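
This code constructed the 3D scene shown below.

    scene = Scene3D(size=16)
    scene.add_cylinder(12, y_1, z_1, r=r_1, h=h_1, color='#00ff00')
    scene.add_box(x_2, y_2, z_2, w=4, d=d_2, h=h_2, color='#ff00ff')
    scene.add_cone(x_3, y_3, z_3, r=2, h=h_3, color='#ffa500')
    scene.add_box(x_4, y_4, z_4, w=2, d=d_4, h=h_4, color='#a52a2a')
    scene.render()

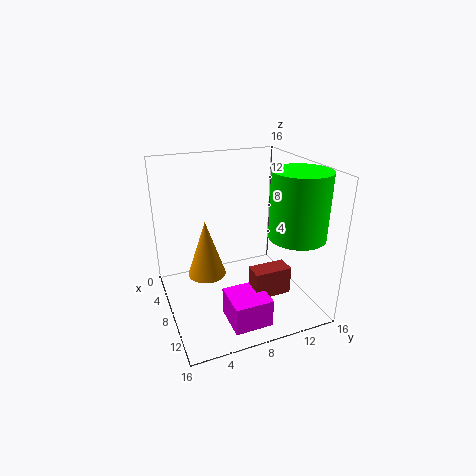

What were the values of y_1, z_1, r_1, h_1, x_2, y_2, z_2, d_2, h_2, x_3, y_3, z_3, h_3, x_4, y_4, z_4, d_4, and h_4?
y_1 = 13; z_1 = 9; r_1 = 3; h_1 = 7; x_2 = 11; y_2 = 5; z_2 = 1; d_2 = 4; h_2 = 3; x_3 = 9; y_3 = 4; z_3 = 5; h_3 = 6; x_4 = 11; y_4 = 8; z_4 = 3; d_4 = 4; h_4 = 3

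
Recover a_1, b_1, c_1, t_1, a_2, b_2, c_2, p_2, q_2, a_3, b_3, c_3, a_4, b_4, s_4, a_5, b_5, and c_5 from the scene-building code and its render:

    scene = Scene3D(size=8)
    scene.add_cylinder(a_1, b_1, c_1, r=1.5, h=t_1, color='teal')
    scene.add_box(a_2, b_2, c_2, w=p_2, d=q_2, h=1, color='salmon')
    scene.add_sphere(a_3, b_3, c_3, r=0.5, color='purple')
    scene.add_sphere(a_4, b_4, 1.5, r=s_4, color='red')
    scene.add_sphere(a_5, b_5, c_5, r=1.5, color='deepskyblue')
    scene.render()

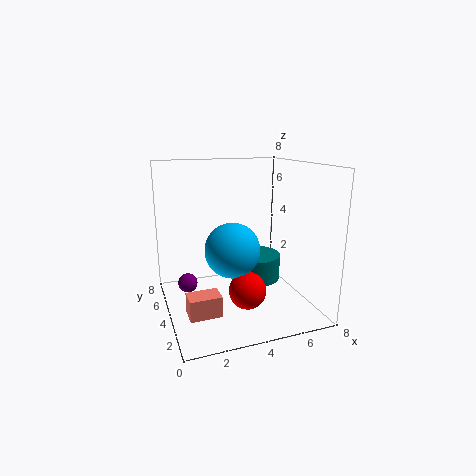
a_1 = 5.5; b_1 = 5; c_1 = 1; t_1 = 1.5; a_2 = 0.5; b_2 = 0.5; c_2 = 1.5; p_2 = 1.5; q_2 = 1; a_3 = 1; b_3 = 3.5; c_3 = 2; a_4 = 4; b_4 = 2.5; s_4 = 1; a_5 = 3.5; b_5 = 3.5; c_5 = 3.5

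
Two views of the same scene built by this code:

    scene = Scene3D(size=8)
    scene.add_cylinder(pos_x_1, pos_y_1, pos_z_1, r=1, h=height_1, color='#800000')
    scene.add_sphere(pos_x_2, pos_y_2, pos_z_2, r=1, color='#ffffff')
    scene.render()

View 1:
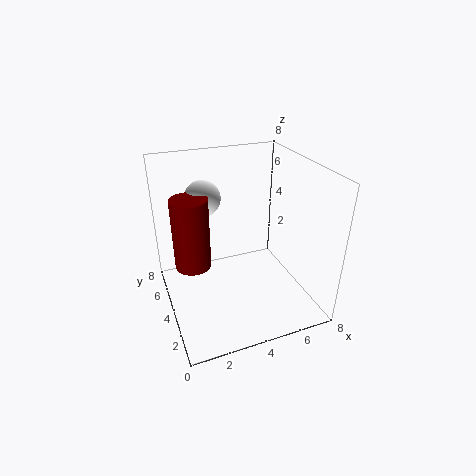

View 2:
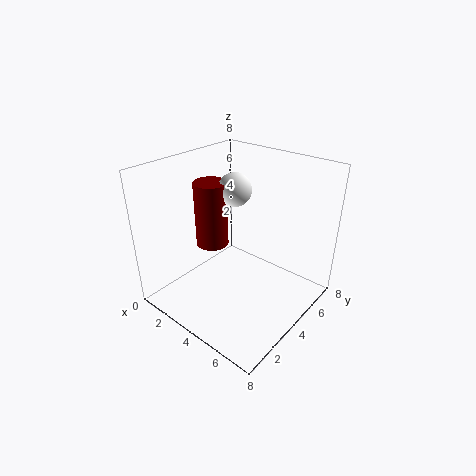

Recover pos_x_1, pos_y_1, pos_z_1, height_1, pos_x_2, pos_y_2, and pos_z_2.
pos_x_1 = 1.5, pos_y_1 = 4.5, pos_z_1 = 2.5, height_1 = 4, pos_x_2 = 2.5, pos_y_2 = 5.5, pos_z_2 = 6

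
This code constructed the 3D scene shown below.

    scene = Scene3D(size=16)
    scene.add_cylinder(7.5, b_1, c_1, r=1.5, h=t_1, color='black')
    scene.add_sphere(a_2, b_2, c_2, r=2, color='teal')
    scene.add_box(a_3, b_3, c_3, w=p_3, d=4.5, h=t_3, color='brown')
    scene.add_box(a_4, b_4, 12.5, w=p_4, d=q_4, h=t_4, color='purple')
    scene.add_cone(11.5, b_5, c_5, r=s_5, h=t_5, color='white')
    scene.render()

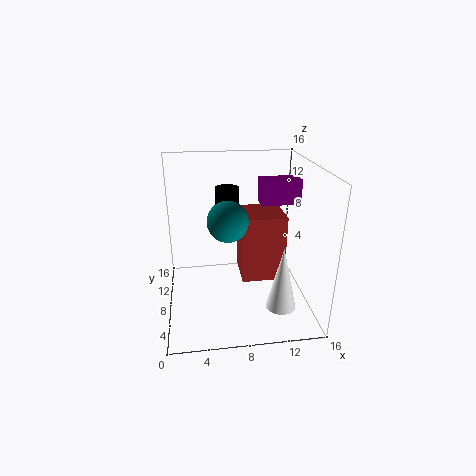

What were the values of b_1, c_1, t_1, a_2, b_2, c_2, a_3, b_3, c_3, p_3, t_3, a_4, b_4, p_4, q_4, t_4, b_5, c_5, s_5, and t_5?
b_1 = 14
c_1 = 7.5
t_1 = 4.5
a_2 = 6.5
b_2 = 4.5
c_2 = 11.5
a_3 = 8
b_3 = 4.5
c_3 = 4.5
p_3 = 4.5
t_3 = 7
a_4 = 10
b_4 = 5.5
p_4 = 4
q_4 = 2
t_4 = 2.5
b_5 = 2
c_5 = 3
s_5 = 1.5
t_5 = 6.5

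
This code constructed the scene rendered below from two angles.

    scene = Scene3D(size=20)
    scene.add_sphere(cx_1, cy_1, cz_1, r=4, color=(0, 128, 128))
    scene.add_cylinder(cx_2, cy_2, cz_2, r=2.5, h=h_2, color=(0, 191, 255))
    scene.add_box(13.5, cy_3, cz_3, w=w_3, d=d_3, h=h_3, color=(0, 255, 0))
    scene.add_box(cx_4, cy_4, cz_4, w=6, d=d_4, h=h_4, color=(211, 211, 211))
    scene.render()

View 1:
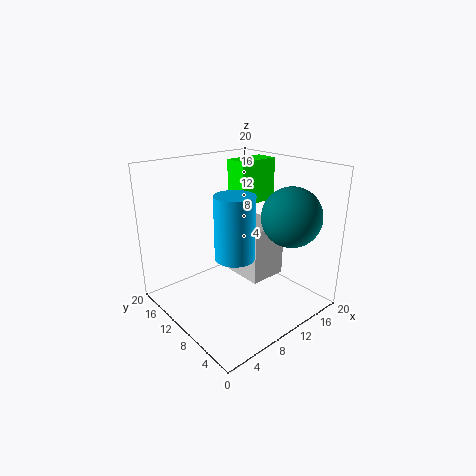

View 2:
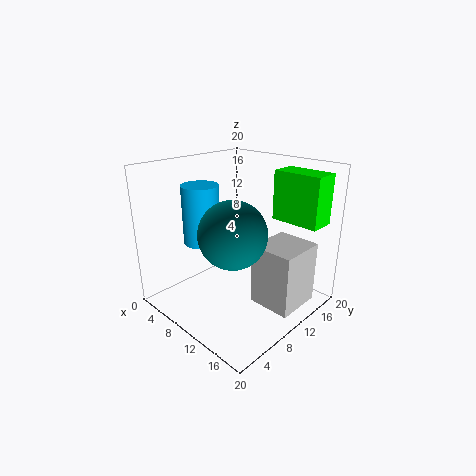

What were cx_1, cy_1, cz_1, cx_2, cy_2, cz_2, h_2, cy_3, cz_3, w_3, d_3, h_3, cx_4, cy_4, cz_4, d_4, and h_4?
cx_1 = 14.5
cy_1 = 4.5
cz_1 = 13.5
cx_2 = 6.5
cy_2 = 6.5
cz_2 = 9.5
h_2 = 8
cy_3 = 13
cz_3 = 13
w_3 = 6.5
d_3 = 3.5
h_3 = 6.5
cx_4 = 13
cy_4 = 9.5
cz_4 = 1.5
d_4 = 6.5
h_4 = 8.5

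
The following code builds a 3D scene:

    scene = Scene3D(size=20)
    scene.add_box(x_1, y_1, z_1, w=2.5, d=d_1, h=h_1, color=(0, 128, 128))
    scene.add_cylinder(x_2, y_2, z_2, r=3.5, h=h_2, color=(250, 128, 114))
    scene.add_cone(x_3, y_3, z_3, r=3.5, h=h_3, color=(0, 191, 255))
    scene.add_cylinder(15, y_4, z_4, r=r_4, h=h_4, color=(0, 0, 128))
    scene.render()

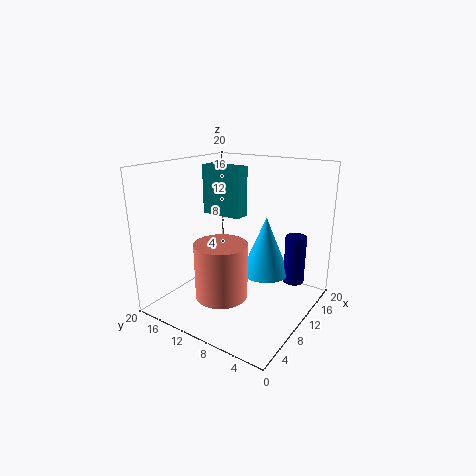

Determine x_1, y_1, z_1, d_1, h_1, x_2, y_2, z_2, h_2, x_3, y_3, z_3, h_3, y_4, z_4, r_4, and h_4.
x_1 = 13, y_1 = 12, z_1 = 11.5, d_1 = 6.5, h_1 = 7.5, x_2 = 6, y_2 = 10, z_2 = 3, h_2 = 7.5, x_3 = 13.5, y_3 = 7.5, z_3 = 4, h_3 = 8.5, y_4 = 3.5, z_4 = 3, r_4 = 1.5, h_4 = 7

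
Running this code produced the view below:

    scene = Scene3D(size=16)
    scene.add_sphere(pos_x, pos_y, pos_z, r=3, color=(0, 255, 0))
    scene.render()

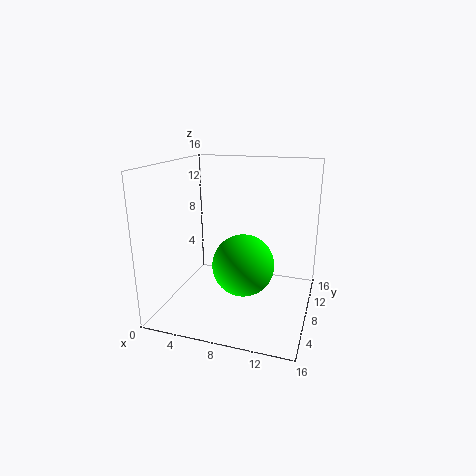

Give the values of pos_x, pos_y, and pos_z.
pos_x = 10; pos_y = 3.5; pos_z = 7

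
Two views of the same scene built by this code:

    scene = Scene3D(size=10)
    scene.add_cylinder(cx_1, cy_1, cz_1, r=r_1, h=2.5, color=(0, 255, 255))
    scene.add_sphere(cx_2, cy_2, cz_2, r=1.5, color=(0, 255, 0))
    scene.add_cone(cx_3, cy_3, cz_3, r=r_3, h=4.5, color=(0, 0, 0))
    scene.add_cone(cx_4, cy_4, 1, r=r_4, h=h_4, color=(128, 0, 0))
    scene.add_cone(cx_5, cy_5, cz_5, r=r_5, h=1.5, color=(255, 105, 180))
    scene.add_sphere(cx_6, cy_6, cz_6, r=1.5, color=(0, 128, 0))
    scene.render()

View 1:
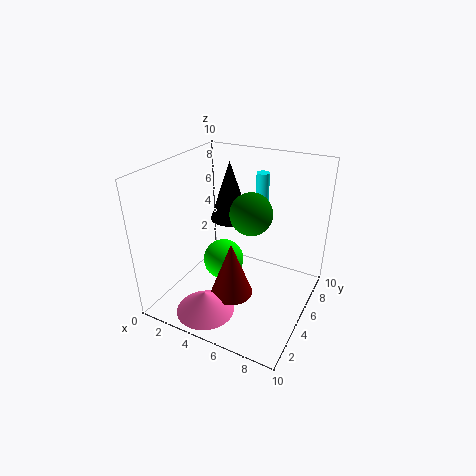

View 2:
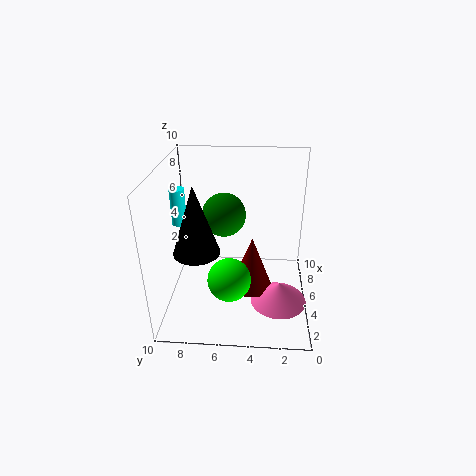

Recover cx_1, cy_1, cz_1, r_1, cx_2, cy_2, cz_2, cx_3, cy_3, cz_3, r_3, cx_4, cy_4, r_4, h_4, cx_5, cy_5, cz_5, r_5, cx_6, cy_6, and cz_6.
cx_1 = 5, cy_1 = 9, cz_1 = 6, r_1 = 0.5, cx_2 = 3.5, cy_2 = 5.5, cz_2 = 2.5, cx_3 = 3, cy_3 = 7.5, cz_3 = 5, r_3 = 1.5, cx_4 = 5, cy_4 = 4, r_4 = 1.5, h_4 = 4, cx_5 = 4, cy_5 = 2, cz_5 = 0.5, r_5 = 2, cx_6 = 5.5, cy_6 = 6, cz_6 = 6.5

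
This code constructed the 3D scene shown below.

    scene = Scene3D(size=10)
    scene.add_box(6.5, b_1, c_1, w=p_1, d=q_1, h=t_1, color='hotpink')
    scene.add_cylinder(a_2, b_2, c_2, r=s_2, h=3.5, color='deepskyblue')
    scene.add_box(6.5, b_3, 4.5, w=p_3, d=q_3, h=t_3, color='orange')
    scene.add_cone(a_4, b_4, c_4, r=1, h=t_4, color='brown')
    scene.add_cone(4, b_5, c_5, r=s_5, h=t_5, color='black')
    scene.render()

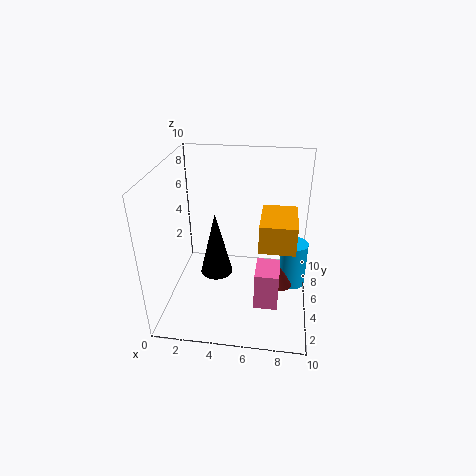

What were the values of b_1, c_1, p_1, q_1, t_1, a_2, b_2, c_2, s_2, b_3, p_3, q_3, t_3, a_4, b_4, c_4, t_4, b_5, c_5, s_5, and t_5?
b_1 = 1.5
c_1 = 2
p_1 = 1.5
q_1 = 2
t_1 = 2.5
a_2 = 9
b_2 = 6.5
c_2 = 0.5
s_2 = 1
b_3 = 4
p_3 = 2.5
q_3 = 3.5
t_3 = 2
a_4 = 8
b_4 = 5.5
c_4 = 1
t_4 = 1.5
b_5 = 2.5
c_5 = 4
s_5 = 1
t_5 = 4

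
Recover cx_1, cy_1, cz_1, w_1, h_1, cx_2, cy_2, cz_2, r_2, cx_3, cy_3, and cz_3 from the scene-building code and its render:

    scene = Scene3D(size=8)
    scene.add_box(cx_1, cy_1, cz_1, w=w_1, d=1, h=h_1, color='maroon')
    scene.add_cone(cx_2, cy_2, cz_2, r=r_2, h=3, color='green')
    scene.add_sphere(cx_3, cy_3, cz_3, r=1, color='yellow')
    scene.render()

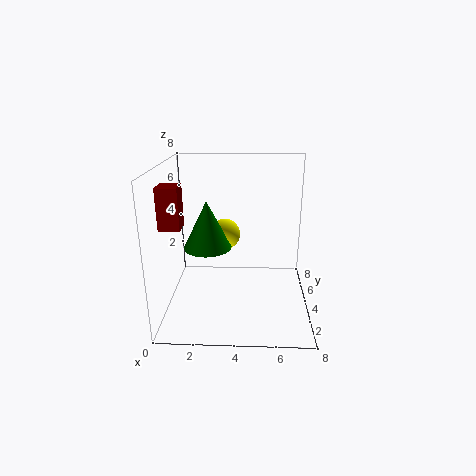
cx_1 = 0.5, cy_1 = 1, cz_1 = 5.5, w_1 = 1, h_1 = 2, cx_2 = 2, cy_2 = 6, cz_2 = 2.5, r_2 = 1.5, cx_3 = 3, cy_3 = 7, cz_3 = 3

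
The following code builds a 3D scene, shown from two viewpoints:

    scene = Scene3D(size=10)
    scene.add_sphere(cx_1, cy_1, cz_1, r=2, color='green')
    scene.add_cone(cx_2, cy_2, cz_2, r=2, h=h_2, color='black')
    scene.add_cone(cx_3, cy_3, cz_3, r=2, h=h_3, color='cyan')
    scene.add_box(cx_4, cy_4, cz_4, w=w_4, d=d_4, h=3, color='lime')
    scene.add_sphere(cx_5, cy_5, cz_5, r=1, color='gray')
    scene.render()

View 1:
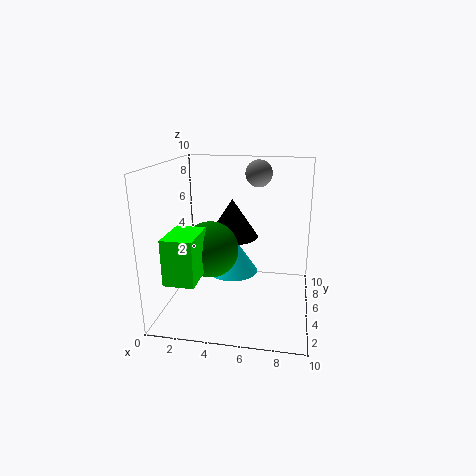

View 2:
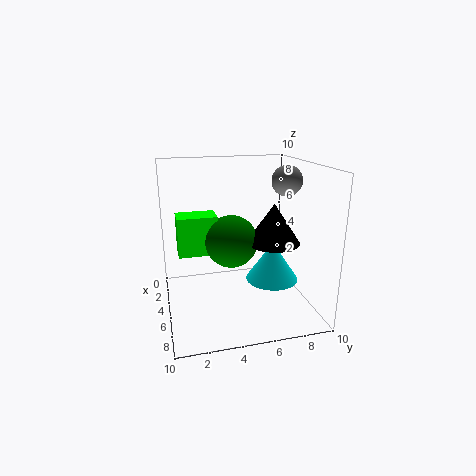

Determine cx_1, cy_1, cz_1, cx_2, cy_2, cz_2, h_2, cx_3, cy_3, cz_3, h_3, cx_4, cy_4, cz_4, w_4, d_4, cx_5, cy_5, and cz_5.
cx_1 = 3; cy_1 = 5; cz_1 = 4; cx_2 = 4; cy_2 = 8; cz_2 = 4; h_2 = 3; cx_3 = 4; cy_3 = 8; cz_3 = 1; h_3 = 3; cx_4 = 1; cy_4 = 1; cz_4 = 3; w_4 = 2; d_4 = 3; cx_5 = 6; cy_5 = 8; cz_5 = 9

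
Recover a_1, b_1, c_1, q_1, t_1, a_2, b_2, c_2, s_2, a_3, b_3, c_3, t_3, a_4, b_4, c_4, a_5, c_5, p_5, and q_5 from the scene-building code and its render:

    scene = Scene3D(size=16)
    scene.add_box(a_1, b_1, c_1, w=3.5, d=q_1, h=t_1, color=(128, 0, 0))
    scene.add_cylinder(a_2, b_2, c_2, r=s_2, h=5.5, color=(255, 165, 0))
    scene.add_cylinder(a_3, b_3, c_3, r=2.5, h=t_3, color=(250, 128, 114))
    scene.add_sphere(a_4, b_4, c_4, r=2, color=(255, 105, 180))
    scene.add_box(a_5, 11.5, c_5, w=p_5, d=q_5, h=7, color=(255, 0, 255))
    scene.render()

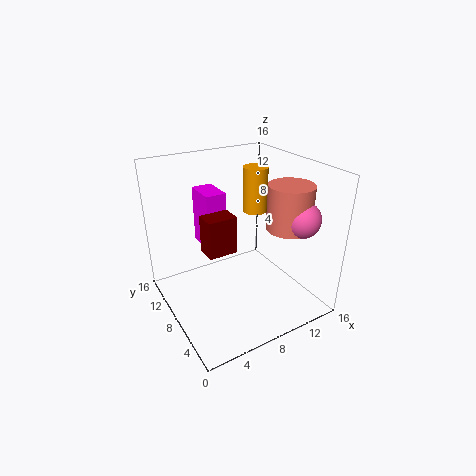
a_1 = 5
b_1 = 9
c_1 = 5.5
q_1 = 2.5
t_1 = 4.5
a_2 = 12.5
b_2 = 11.5
c_2 = 9
s_2 = 1.5
a_3 = 13
b_3 = 5.5
c_3 = 9
t_3 = 5
a_4 = 13.5
b_4 = 4
c_4 = 10.5
a_5 = 6
c_5 = 5
p_5 = 2.5
q_5 = 4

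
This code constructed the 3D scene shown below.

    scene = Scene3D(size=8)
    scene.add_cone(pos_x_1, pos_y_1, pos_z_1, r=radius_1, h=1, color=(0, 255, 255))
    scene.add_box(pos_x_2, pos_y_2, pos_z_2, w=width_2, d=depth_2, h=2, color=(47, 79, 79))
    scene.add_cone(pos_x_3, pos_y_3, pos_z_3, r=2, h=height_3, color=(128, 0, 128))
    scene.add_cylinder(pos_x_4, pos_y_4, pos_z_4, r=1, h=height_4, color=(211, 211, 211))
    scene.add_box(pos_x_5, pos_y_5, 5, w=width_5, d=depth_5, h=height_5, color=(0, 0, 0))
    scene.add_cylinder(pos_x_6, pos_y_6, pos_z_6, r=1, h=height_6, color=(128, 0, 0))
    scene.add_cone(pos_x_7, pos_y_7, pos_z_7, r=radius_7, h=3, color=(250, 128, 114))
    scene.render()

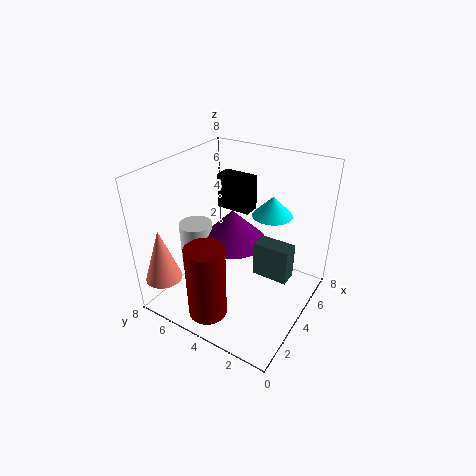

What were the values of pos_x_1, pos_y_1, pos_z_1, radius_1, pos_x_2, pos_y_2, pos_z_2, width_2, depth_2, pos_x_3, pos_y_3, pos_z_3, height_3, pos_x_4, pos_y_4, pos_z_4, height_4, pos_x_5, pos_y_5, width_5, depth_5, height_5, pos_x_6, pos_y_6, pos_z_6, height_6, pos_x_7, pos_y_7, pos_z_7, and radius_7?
pos_x_1 = 4
pos_y_1 = 2
pos_z_1 = 6
radius_1 = 1
pos_x_2 = 4
pos_y_2 = 1
pos_z_2 = 2
width_2 = 1
depth_2 = 2
pos_x_3 = 5
pos_y_3 = 5
pos_z_3 = 3
height_3 = 2
pos_x_4 = 4
pos_y_4 = 7
pos_z_4 = 1
height_4 = 3
pos_x_5 = 5
pos_y_5 = 4
width_5 = 1
depth_5 = 2
height_5 = 2
pos_x_6 = 1
pos_y_6 = 4
pos_z_6 = 1
height_6 = 4
pos_x_7 = 1
pos_y_7 = 7
pos_z_7 = 2
radius_7 = 1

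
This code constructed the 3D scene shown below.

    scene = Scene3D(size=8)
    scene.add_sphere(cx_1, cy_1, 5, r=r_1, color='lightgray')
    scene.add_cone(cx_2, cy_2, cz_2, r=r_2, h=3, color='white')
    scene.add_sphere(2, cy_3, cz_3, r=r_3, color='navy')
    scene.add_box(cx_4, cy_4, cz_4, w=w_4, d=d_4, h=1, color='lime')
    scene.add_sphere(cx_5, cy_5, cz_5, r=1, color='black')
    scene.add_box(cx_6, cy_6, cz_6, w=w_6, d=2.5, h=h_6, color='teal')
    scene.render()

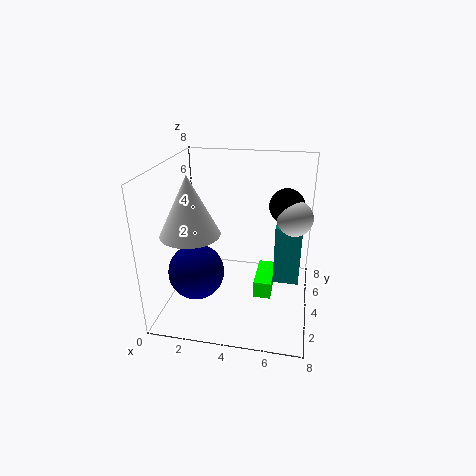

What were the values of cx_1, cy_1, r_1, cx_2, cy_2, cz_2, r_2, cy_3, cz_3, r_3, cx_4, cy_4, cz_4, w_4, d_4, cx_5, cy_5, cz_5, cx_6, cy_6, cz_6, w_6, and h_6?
cx_1 = 7, cy_1 = 5, r_1 = 1, cx_2 = 2, cy_2 = 2, cz_2 = 5, r_2 = 1.5, cy_3 = 2.5, cz_3 = 2.5, r_3 = 1.5, cx_4 = 5, cy_4 = 3.5, cz_4 = 0.5, w_4 = 1, d_4 = 2.5, cx_5 = 6.5, cy_5 = 5.5, cz_5 = 5.5, cx_6 = 6, cy_6 = 4.5, cz_6 = 1, w_6 = 1.5, h_6 = 3.5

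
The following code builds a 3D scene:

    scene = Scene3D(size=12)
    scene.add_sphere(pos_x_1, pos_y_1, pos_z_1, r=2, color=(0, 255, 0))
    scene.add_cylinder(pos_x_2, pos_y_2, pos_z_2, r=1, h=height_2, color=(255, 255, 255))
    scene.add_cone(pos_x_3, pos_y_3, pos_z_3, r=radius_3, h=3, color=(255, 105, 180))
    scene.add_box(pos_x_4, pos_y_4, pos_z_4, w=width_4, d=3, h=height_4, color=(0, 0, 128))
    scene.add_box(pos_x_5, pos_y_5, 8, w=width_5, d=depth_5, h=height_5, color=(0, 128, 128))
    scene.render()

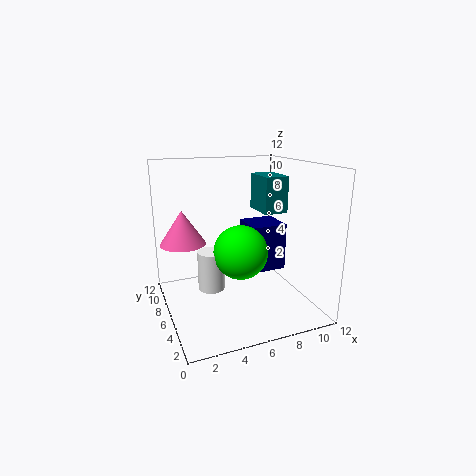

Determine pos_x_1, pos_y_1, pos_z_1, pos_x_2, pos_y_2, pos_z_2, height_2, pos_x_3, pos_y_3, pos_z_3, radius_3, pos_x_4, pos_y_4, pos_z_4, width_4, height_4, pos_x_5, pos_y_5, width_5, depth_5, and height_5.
pos_x_1 = 5; pos_y_1 = 3; pos_z_1 = 6; pos_x_2 = 3; pos_y_2 = 4; pos_z_2 = 3; height_2 = 3; pos_x_3 = 2; pos_y_3 = 9; pos_z_3 = 5; radius_3 = 2; pos_x_4 = 7; pos_y_4 = 5; pos_z_4 = 3; width_4 = 3; height_4 = 4; pos_x_5 = 8; pos_y_5 = 5; width_5 = 2; depth_5 = 3; height_5 = 3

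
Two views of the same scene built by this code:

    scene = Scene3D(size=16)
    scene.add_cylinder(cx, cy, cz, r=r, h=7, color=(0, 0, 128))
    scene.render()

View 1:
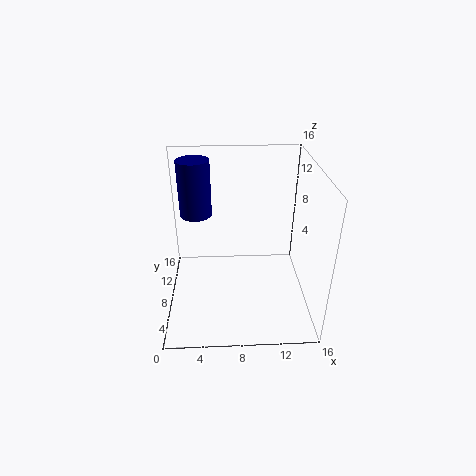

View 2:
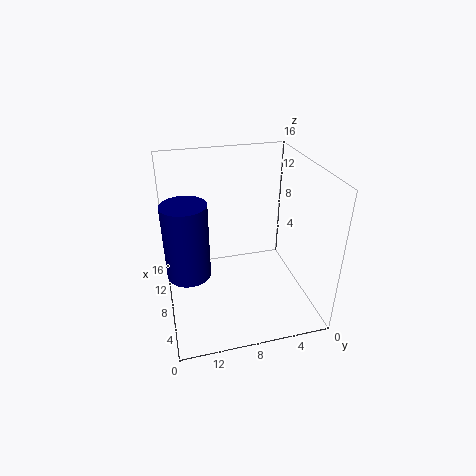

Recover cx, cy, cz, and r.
cx = 3; cy = 14; cz = 8; r = 2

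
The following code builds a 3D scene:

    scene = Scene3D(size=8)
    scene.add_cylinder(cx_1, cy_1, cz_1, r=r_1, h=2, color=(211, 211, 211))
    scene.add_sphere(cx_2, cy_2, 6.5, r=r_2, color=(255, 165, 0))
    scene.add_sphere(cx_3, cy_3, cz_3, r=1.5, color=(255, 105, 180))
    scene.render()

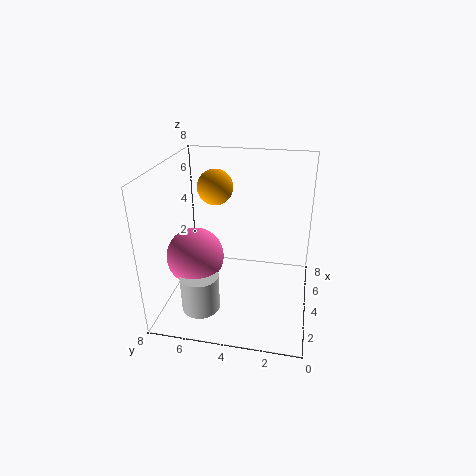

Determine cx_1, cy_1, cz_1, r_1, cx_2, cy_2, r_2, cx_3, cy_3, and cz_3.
cx_1 = 1.5, cy_1 = 5.5, cz_1 = 1, r_1 = 1, cx_2 = 5, cy_2 = 5.5, r_2 = 1, cx_3 = 2.5, cy_3 = 6, cz_3 = 3.5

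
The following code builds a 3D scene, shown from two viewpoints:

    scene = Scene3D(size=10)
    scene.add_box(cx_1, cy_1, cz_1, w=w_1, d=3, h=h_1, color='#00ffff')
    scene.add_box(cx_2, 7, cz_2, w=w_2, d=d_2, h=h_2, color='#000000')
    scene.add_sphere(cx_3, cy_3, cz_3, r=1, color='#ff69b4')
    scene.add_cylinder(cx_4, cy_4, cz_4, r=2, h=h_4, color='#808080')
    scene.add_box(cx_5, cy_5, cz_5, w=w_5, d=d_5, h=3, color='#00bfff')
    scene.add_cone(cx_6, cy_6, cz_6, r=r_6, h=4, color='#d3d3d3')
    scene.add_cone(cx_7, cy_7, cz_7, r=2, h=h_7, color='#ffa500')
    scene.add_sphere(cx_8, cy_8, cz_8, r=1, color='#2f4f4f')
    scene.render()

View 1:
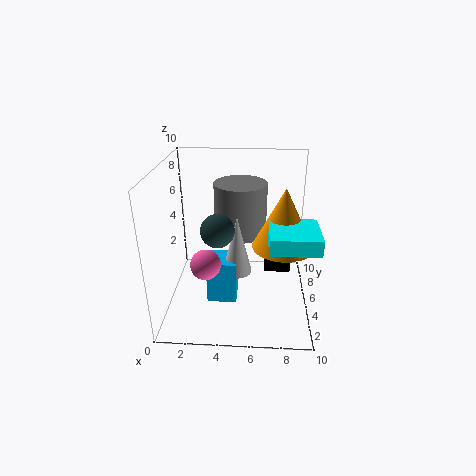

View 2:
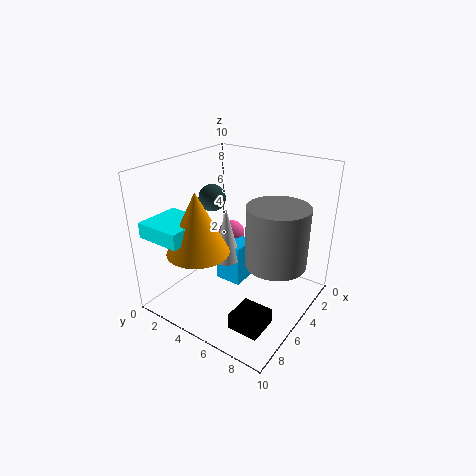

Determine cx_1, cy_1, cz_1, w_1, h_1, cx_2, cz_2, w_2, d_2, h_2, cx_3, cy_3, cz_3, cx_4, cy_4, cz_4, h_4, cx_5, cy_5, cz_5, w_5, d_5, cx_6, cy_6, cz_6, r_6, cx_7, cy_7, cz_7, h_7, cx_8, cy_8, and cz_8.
cx_1 = 7; cy_1 = 1; cz_1 = 6; w_1 = 3; h_1 = 1; cx_2 = 7; cz_2 = 1; w_2 = 2; d_2 = 2; h_2 = 1; cx_3 = 3; cy_3 = 3; cz_3 = 4; cx_4 = 5; cy_4 = 8; cz_4 = 4; h_4 = 4; cx_5 = 3; cy_5 = 3; cz_5 = 1; w_5 = 2; d_5 = 2; cx_6 = 5; cy_6 = 4; cz_6 = 3; r_6 = 1; cx_7 = 8; cy_7 = 4; cz_7 = 5; h_7 = 4; cx_8 = 4; cy_8 = 2; cz_8 = 7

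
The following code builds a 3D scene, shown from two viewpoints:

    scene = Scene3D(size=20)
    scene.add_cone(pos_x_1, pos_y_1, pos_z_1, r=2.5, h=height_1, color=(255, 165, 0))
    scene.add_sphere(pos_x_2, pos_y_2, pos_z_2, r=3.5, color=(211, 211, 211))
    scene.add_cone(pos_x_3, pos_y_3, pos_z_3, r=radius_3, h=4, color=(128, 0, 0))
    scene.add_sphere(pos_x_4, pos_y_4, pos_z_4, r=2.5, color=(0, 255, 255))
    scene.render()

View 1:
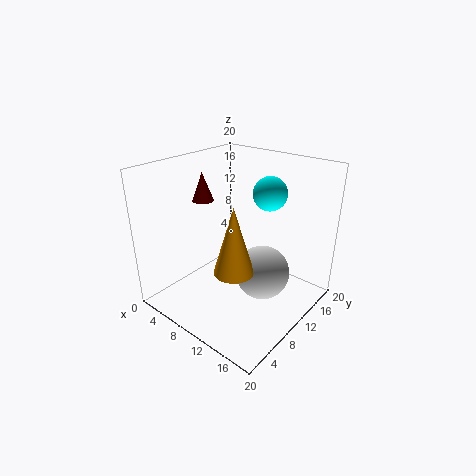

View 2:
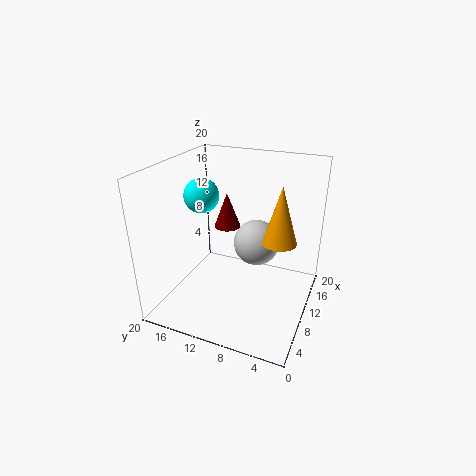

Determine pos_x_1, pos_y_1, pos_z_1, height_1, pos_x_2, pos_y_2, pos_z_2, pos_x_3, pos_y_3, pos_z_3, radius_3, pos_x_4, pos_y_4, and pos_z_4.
pos_x_1 = 13.5
pos_y_1 = 5
pos_z_1 = 8.5
height_1 = 8.5
pos_x_2 = 15
pos_y_2 = 9
pos_z_2 = 7
pos_x_3 = 4.5
pos_y_3 = 9
pos_z_3 = 14.5
radius_3 = 1.5
pos_x_4 = 11
pos_y_4 = 16
pos_z_4 = 15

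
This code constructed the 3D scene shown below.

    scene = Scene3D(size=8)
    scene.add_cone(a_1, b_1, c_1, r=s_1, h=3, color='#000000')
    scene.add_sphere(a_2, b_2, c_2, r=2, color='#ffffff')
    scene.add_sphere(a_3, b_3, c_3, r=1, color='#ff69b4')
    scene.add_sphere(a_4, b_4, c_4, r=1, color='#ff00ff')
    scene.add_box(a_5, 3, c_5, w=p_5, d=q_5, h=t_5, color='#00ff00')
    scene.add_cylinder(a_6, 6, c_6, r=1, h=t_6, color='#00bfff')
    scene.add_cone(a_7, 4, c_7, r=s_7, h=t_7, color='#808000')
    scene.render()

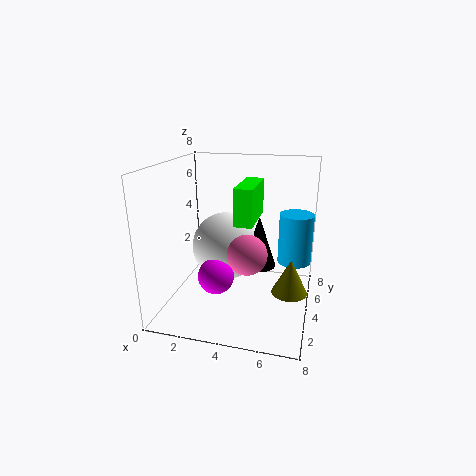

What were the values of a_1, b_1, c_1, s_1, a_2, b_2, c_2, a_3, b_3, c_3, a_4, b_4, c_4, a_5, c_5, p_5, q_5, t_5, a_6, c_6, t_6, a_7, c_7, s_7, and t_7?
a_1 = 5, b_1 = 5, c_1 = 2, s_1 = 1, a_2 = 3, b_2 = 5, c_2 = 3, a_3 = 5, b_3 = 2, c_3 = 4, a_4 = 3, b_4 = 3, c_4 = 2, a_5 = 4, c_5 = 5, p_5 = 1, q_5 = 3, t_5 = 2, a_6 = 7, c_6 = 2, t_6 = 3, a_7 = 7, c_7 = 1, s_7 = 1, t_7 = 2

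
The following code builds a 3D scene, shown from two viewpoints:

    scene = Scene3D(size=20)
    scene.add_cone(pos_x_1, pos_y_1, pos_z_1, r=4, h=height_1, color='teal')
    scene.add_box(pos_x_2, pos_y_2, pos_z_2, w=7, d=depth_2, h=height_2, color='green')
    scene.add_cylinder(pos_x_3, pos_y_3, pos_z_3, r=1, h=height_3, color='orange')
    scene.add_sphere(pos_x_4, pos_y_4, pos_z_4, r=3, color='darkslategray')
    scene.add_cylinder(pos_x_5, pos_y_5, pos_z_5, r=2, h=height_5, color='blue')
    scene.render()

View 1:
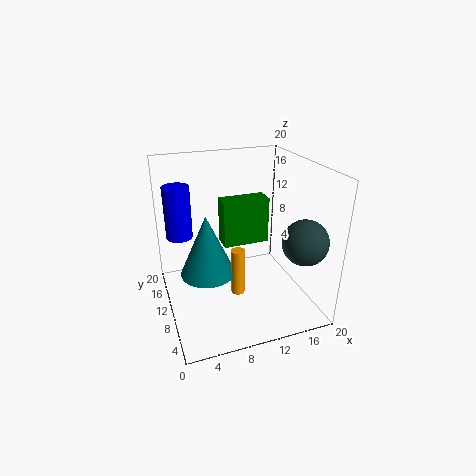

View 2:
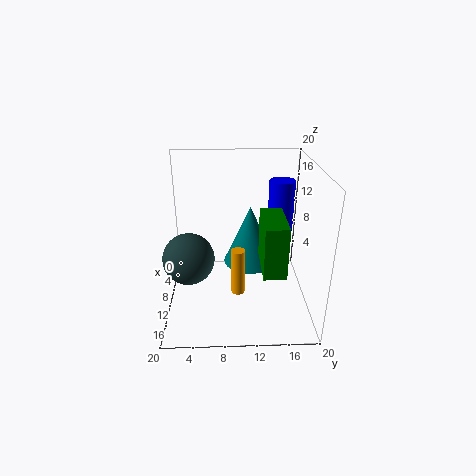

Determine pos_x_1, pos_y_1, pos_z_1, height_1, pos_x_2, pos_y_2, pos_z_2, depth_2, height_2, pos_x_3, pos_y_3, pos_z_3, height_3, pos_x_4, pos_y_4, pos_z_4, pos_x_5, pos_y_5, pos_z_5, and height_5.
pos_x_1 = 6
pos_y_1 = 12
pos_z_1 = 4
height_1 = 9
pos_x_2 = 9
pos_y_2 = 13
pos_z_2 = 7
depth_2 = 3
height_2 = 7
pos_x_3 = 10
pos_y_3 = 10
pos_z_3 = 1
height_3 = 7
pos_x_4 = 17
pos_y_4 = 4
pos_z_4 = 11
pos_x_5 = 3
pos_y_5 = 17
pos_z_5 = 8
height_5 = 8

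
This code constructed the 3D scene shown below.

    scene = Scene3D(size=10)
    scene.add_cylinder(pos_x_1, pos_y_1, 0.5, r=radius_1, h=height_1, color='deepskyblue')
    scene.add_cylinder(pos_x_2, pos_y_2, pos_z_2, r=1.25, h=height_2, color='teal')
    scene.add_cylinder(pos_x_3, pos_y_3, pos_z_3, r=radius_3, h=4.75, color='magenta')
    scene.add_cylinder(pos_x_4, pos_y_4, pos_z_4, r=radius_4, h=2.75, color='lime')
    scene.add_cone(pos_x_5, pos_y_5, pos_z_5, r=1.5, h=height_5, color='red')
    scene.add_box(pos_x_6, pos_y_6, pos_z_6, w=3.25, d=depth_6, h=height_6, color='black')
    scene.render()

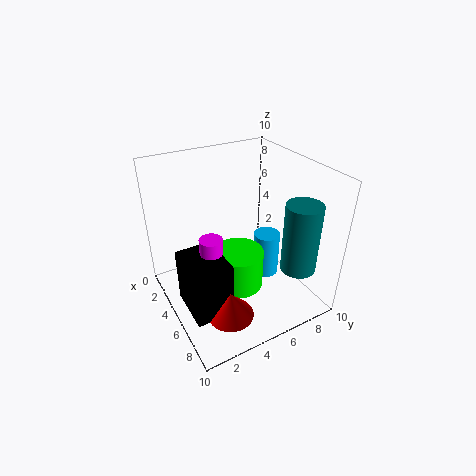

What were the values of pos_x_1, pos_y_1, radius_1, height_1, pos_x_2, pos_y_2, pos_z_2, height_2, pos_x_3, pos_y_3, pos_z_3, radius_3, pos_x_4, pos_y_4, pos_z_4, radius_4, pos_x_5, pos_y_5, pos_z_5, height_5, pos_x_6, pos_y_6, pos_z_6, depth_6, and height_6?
pos_x_1 = 4.25, pos_y_1 = 8, radius_1 = 1, height_1 = 3.5, pos_x_2 = 7.5, pos_y_2 = 8.5, pos_z_2 = 2.75, height_2 = 5, pos_x_3 = 6, pos_y_3 = 2.5, pos_z_3 = 1.5, radius_3 = 0.75, pos_x_4 = 5.5, pos_y_4 = 4.75, pos_z_4 = 1.5, radius_4 = 1.75, pos_x_5 = 8, pos_y_5 = 2.75, pos_z_5 = 1.5, height_5 = 1.75, pos_x_6 = 4.75, pos_y_6 = 0.5, pos_z_6 = 1.5, depth_6 = 2.5, height_6 = 3.75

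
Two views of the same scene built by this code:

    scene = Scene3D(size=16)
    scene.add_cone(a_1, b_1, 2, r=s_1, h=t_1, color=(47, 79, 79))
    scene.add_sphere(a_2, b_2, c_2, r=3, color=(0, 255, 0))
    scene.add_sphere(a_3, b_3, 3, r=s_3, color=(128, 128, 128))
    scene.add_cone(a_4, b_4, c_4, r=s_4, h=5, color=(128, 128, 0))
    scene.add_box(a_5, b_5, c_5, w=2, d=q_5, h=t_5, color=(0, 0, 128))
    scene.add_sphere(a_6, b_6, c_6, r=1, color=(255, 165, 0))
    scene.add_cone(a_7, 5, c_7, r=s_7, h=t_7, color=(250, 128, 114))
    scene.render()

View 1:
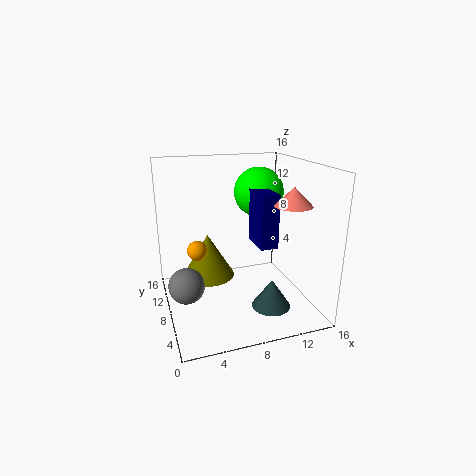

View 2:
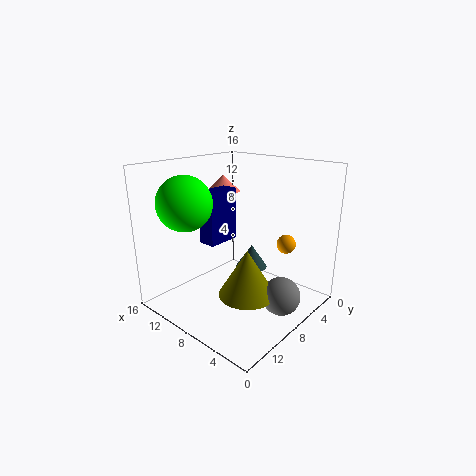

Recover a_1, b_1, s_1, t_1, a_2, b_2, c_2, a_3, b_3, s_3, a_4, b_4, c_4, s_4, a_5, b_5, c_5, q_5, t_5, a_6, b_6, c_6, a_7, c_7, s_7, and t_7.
a_1 = 10, b_1 = 3, s_1 = 2, t_1 = 3, a_2 = 12, b_2 = 12, c_2 = 12, a_3 = 2, b_3 = 8, s_3 = 2, a_4 = 5, b_4 = 10, c_4 = 3, s_4 = 3, a_5 = 10, b_5 = 6, c_5 = 7, q_5 = 4, t_5 = 6, a_6 = 3, b_6 = 6, c_6 = 8, a_7 = 13, c_7 = 12, s_7 = 2, t_7 = 2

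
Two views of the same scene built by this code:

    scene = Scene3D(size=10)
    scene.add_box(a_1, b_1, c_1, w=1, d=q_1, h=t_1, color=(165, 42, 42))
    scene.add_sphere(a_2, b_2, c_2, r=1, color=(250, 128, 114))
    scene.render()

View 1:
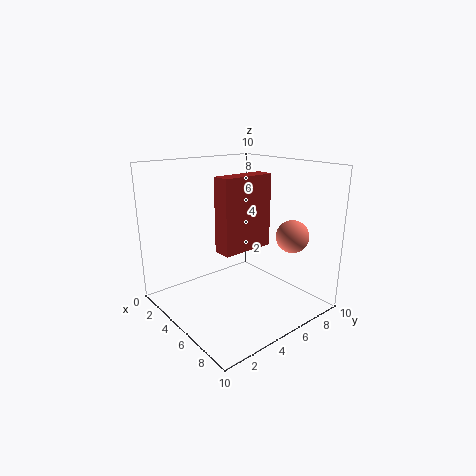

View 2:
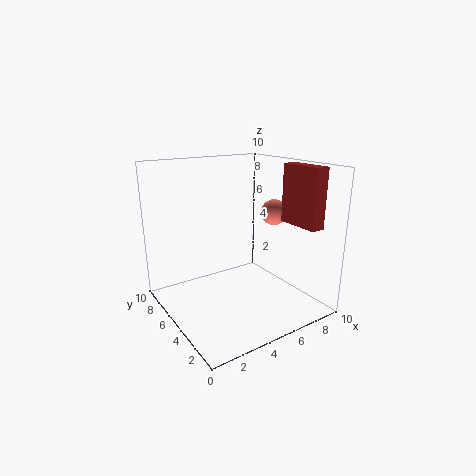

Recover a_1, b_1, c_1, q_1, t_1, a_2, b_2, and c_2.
a_1 = 8
b_1 = 1
c_1 = 6
q_1 = 3
t_1 = 4
a_2 = 9
b_2 = 6
c_2 = 6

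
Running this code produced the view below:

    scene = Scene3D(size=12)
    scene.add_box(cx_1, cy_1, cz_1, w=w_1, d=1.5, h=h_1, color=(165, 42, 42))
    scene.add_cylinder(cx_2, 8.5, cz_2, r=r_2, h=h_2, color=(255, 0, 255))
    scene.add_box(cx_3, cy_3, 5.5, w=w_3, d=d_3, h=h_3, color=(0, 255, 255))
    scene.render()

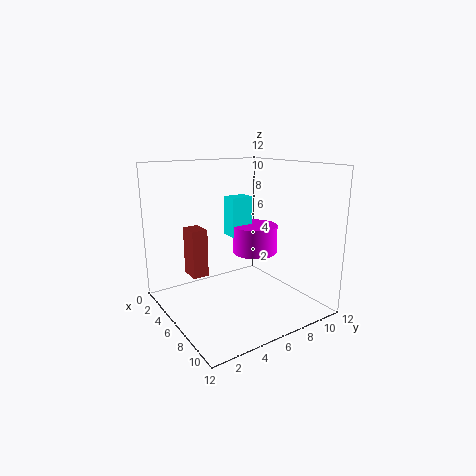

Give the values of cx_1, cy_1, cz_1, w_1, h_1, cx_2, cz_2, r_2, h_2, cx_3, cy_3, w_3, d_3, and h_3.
cx_1 = 0.5
cy_1 = 3.5
cz_1 = 1.5
w_1 = 2
h_1 = 4.5
cx_2 = 5
cz_2 = 4
r_2 = 2
h_2 = 2.5
cx_3 = 3
cy_3 = 6.5
w_3 = 1.5
d_3 = 2
h_3 = 3.5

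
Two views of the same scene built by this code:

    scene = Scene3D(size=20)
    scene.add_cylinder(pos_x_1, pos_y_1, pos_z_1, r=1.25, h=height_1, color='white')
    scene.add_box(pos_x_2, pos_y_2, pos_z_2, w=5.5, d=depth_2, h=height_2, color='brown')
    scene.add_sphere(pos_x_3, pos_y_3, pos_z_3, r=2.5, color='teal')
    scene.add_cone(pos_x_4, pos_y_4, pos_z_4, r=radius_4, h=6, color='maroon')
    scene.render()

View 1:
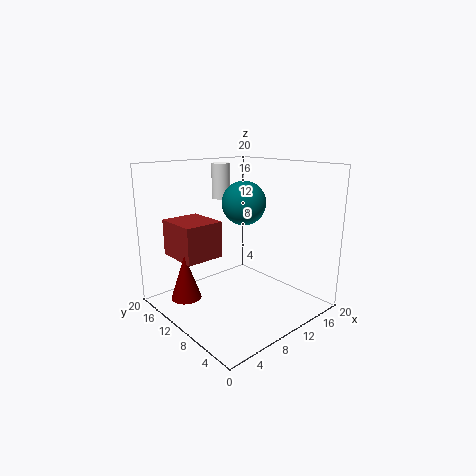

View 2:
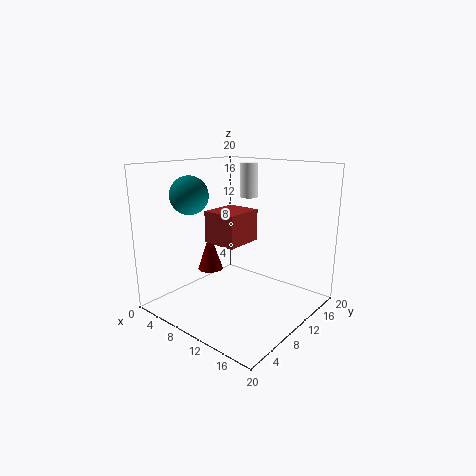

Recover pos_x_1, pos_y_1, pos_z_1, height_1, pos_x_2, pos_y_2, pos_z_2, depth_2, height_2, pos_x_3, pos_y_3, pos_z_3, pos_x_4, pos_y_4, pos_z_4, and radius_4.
pos_x_1 = 9.5; pos_y_1 = 13; pos_z_1 = 15.25; height_1 = 4.75; pos_x_2 = 2.5; pos_y_2 = 11; pos_z_2 = 7.5; depth_2 = 6.25; height_2 = 5; pos_x_3 = 6.25; pos_y_3 = 4.75; pos_z_3 = 16.25; pos_x_4 = 2.5; pos_y_4 = 12; pos_z_4 = 2.75; radius_4 = 2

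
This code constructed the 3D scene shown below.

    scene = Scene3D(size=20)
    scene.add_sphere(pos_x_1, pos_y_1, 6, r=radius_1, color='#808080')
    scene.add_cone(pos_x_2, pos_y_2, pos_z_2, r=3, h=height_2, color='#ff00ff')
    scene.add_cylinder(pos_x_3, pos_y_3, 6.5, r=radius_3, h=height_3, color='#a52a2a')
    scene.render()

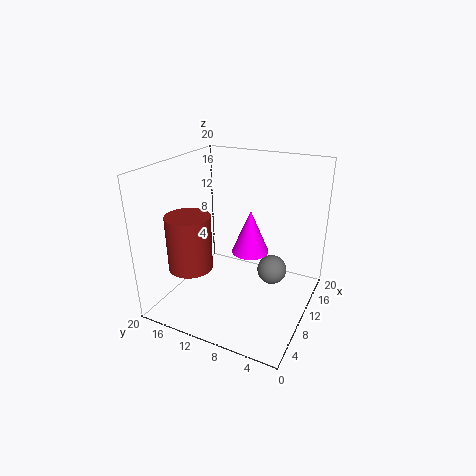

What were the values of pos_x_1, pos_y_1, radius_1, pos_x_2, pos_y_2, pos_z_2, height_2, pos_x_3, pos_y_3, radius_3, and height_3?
pos_x_1 = 10.5, pos_y_1 = 5, radius_1 = 2, pos_x_2 = 16.5, pos_y_2 = 11, pos_z_2 = 4.5, height_2 = 7, pos_x_3 = 5.5, pos_y_3 = 15, radius_3 = 3, height_3 = 7.5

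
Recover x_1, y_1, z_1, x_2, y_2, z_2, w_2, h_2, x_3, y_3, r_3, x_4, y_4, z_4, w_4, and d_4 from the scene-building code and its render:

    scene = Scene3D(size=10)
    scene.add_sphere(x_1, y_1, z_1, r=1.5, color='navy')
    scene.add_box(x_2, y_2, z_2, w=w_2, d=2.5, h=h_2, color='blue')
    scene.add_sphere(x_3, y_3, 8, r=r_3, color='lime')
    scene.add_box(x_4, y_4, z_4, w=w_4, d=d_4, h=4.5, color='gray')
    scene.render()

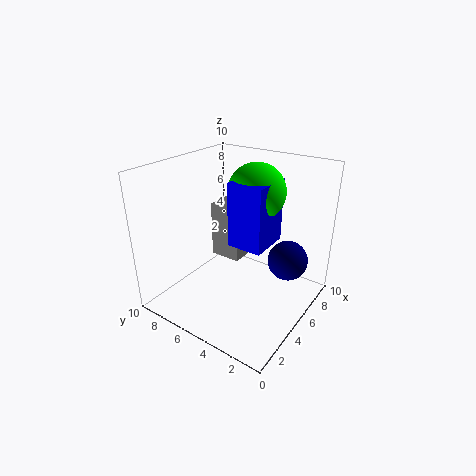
x_1 = 8, y_1 = 2.5, z_1 = 2.5, x_2 = 4.5, y_2 = 3, z_2 = 4.5, w_2 = 3, h_2 = 4.5, x_3 = 6.5, y_3 = 4.5, r_3 = 2, x_4 = 7, y_4 = 6.5, z_4 = 1.5, w_4 = 2.5, d_4 = 2.5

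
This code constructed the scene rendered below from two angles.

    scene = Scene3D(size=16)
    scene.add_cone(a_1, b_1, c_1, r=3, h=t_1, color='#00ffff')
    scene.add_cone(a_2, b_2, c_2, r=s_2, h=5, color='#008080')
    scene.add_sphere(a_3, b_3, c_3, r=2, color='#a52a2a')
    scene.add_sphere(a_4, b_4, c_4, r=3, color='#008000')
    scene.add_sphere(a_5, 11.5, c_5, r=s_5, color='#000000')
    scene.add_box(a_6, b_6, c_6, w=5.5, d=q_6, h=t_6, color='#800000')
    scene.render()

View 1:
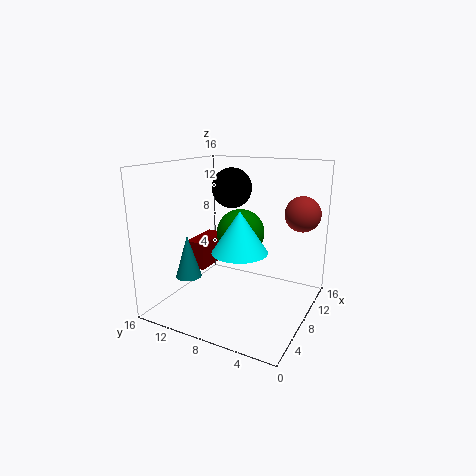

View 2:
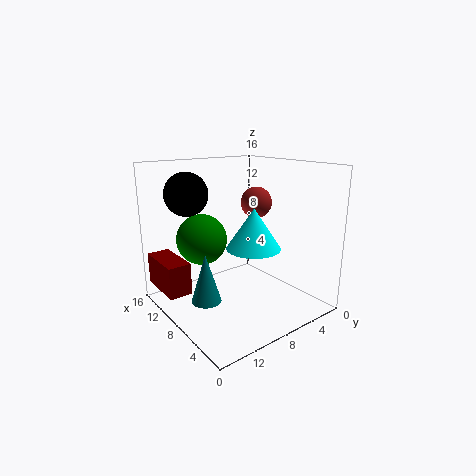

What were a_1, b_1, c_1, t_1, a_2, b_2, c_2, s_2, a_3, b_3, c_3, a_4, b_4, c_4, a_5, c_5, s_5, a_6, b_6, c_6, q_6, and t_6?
a_1 = 6.5, b_1 = 7, c_1 = 7, t_1 = 4.5, a_2 = 6, b_2 = 13.5, c_2 = 3, s_2 = 1.5, a_3 = 12, b_3 = 2, c_3 = 10.5, a_4 = 12.5, b_4 = 10, c_4 = 7, a_5 = 13, c_5 = 12.5, s_5 = 2.5, a_6 = 9, b_6 = 13.5, c_6 = 2.5, q_6 = 2.5, t_6 = 3.5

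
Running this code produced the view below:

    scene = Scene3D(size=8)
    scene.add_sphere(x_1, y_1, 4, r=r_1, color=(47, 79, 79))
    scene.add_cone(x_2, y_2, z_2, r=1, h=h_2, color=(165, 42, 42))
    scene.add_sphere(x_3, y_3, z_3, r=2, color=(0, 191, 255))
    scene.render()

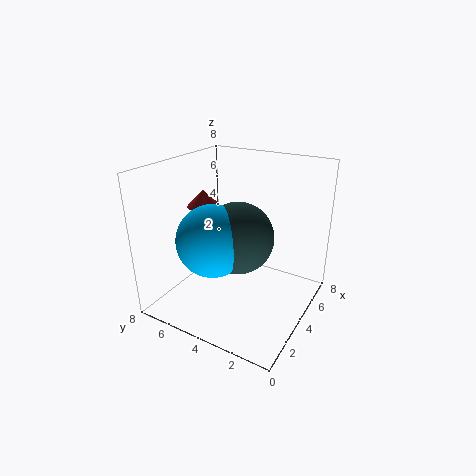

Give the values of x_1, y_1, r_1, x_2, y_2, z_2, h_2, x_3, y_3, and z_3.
x_1 = 4, y_1 = 4, r_1 = 2, x_2 = 5, y_2 = 7, z_2 = 5, h_2 = 1, x_3 = 3, y_3 = 5, z_3 = 4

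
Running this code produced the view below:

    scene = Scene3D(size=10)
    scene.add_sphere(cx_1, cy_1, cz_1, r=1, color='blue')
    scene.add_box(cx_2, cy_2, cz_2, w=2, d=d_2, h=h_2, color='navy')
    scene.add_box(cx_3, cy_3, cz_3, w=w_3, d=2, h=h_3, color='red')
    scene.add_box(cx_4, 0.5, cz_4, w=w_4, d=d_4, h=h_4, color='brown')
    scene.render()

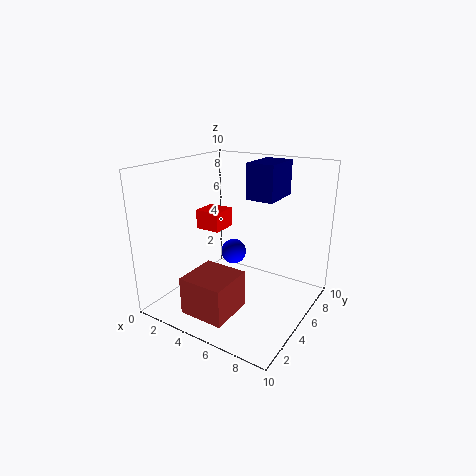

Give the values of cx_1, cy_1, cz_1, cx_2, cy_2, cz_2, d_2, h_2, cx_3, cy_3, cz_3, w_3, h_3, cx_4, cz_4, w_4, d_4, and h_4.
cx_1 = 3, cy_1 = 7.5, cz_1 = 2.5, cx_2 = 5, cy_2 = 6, cz_2 = 7.5, d_2 = 3, h_2 = 2.5, cx_3 = 0.5, cy_3 = 6, cz_3 = 4.5, w_3 = 2, h_3 = 1.5, cx_4 = 3.5, cz_4 = 1, w_4 = 3, d_4 = 3, h_4 = 2.5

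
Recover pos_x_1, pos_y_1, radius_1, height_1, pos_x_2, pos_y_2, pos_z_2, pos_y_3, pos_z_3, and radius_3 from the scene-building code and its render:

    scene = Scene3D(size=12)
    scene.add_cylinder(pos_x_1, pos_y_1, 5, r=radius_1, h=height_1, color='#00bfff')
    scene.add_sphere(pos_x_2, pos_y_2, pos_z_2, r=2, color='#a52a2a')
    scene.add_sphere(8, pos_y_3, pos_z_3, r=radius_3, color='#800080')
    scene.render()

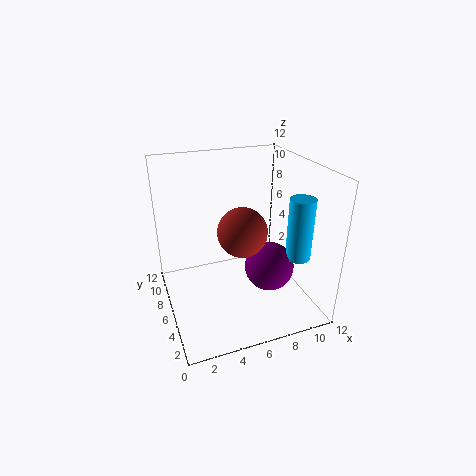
pos_x_1 = 10, pos_y_1 = 3, radius_1 = 1, height_1 = 5, pos_x_2 = 6, pos_y_2 = 5, pos_z_2 = 7, pos_y_3 = 4, pos_z_3 = 4, radius_3 = 2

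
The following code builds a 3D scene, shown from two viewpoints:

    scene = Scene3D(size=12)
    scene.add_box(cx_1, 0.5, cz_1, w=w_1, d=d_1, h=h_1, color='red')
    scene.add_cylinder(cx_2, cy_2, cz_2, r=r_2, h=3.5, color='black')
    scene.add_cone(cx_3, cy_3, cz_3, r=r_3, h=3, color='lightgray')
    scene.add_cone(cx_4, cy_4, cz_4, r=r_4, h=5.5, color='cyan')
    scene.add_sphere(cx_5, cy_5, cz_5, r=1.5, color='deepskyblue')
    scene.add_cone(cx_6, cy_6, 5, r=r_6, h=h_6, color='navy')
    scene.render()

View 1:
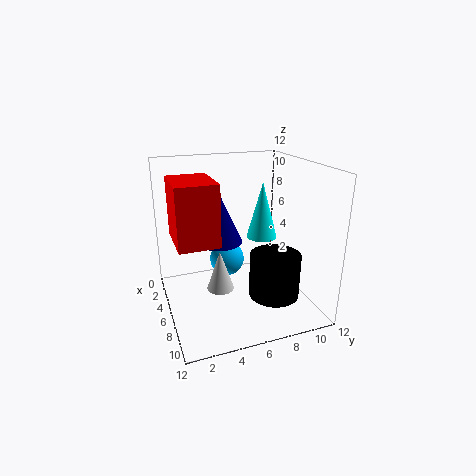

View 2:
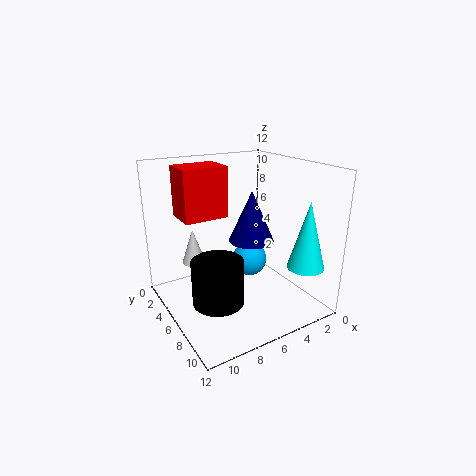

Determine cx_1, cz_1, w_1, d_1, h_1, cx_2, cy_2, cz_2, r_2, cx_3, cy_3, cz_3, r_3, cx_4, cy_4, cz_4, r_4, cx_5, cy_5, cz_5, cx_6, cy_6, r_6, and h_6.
cx_1 = 5.5; cz_1 = 7; w_1 = 4; d_1 = 3; h_1 = 4.5; cx_2 = 9; cy_2 = 8; cz_2 = 2; r_2 = 2; cx_3 = 9; cy_3 = 3.5; cz_3 = 3.5; r_3 = 1; cx_4 = 2; cy_4 = 10; cz_4 = 4; r_4 = 1.5; cx_5 = 4.5; cy_5 = 5.5; cz_5 = 3.5; cx_6 = 4; cy_6 = 5; r_6 = 2; h_6 = 4.5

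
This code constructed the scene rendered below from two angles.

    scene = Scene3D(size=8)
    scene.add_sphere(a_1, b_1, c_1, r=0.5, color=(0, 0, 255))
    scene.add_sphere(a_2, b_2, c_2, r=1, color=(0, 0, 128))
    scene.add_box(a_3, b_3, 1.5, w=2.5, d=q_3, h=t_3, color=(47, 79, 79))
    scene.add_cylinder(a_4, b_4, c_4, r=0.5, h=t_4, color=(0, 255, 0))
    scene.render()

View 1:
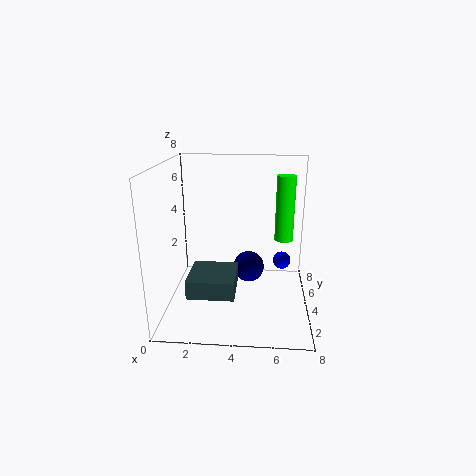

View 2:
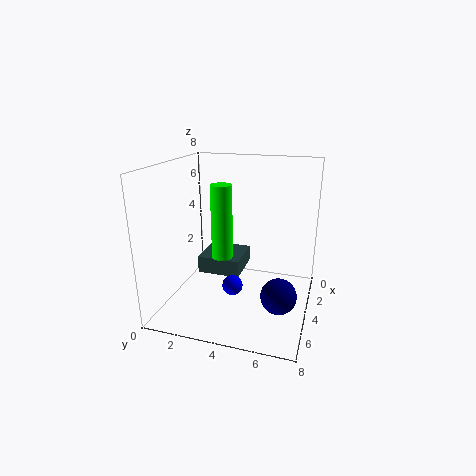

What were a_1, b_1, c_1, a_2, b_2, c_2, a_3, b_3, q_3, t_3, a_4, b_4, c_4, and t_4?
a_1 = 6.5; b_1 = 4.5; c_1 = 2.5; a_2 = 4.5; b_2 = 6.5; c_2 = 1; a_3 = 1.5; b_3 = 1.5; q_3 = 2.5; t_3 = 1; a_4 = 6.5; b_4 = 4; c_4 = 4; t_4 = 3.5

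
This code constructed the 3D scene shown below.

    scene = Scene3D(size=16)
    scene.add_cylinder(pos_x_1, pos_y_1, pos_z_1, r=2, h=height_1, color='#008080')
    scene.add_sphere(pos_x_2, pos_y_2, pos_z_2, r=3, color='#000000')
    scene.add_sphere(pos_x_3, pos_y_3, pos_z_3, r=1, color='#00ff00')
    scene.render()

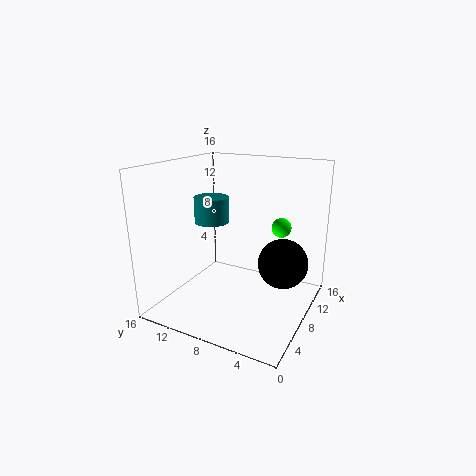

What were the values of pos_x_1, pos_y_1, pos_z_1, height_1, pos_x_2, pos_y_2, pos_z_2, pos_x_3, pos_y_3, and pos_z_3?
pos_x_1 = 9; pos_y_1 = 12; pos_z_1 = 9; height_1 = 3; pos_x_2 = 12; pos_y_2 = 4; pos_z_2 = 4; pos_x_3 = 8; pos_y_3 = 3; pos_z_3 = 10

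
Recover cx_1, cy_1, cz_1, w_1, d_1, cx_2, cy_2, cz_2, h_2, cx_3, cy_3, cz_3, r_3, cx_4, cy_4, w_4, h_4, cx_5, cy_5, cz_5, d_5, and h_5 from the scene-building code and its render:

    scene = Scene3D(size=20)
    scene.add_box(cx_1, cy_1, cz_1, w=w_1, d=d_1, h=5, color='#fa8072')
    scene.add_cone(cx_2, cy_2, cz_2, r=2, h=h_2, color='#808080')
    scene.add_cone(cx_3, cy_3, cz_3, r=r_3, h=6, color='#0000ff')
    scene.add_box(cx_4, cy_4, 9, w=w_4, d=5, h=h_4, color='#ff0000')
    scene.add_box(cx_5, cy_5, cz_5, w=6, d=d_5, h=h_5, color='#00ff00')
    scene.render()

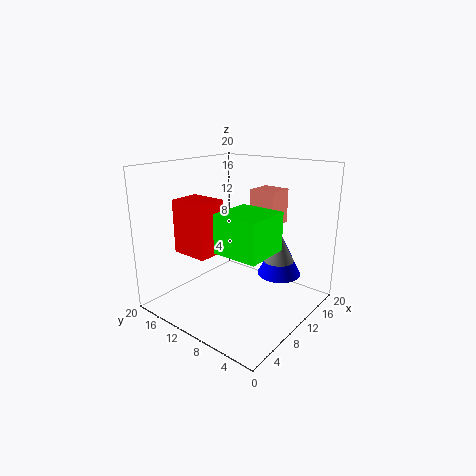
cx_1 = 14, cy_1 = 7, cz_1 = 11, w_1 = 4, d_1 = 4, cx_2 = 11, cy_2 = 4, cz_2 = 8, h_2 = 4, cx_3 = 13, cy_3 = 5, cz_3 = 5, r_3 = 3, cx_4 = 3, cy_4 = 10, w_4 = 4, h_4 = 7, cx_5 = 4, cy_5 = 3, cz_5 = 10, d_5 = 6, h_5 = 5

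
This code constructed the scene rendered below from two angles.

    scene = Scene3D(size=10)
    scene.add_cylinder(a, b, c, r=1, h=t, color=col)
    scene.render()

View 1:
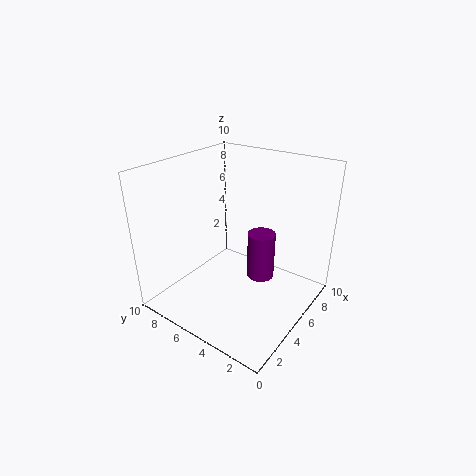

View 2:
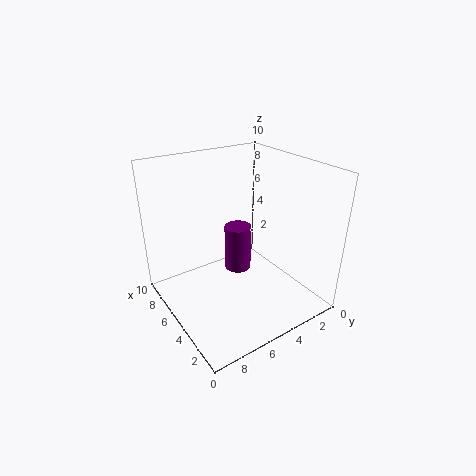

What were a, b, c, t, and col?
a = 6.5; b = 4; c = 1.5; t = 3.5; col = 'purple'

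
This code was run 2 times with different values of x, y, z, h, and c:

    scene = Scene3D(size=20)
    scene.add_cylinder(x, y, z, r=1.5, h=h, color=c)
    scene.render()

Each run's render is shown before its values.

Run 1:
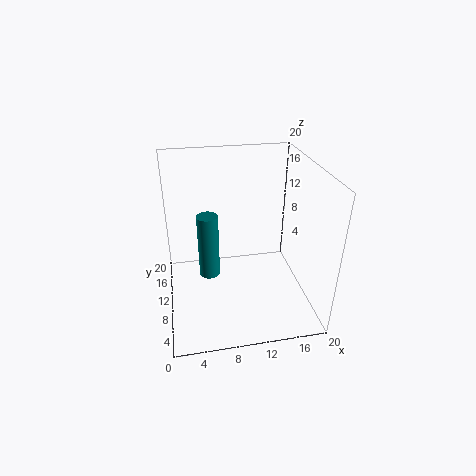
x = 6, y = 11.5, z = 3.5, h = 9.5, c = 'teal'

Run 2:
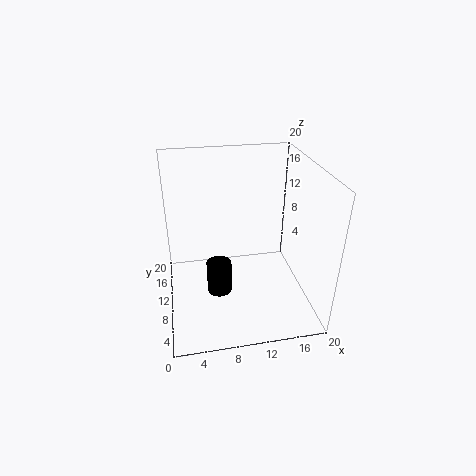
x = 6.5, y = 4, z = 6.5, h = 4, c = 'black'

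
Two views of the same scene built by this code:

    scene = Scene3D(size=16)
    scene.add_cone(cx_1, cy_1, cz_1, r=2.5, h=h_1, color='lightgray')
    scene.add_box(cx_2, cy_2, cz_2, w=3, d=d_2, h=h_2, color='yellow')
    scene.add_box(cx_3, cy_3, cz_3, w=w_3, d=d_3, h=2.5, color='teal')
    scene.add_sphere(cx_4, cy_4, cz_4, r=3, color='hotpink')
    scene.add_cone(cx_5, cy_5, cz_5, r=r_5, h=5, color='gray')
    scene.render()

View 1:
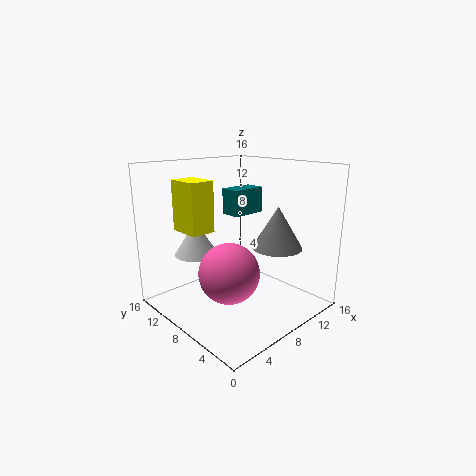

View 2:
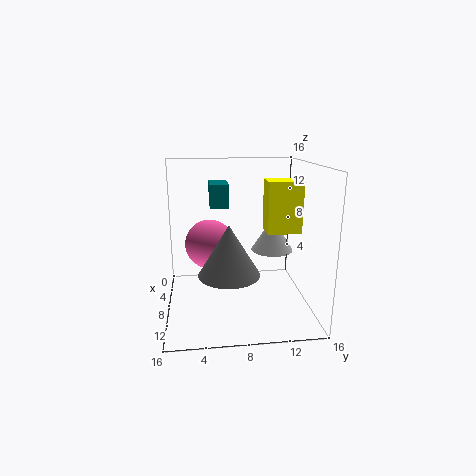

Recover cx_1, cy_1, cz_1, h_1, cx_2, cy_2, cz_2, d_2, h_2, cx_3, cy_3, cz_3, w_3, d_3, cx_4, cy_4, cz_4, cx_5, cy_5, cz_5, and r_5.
cx_1 = 5.5; cy_1 = 12.5; cz_1 = 5.5; h_1 = 4; cx_2 = 4.5; cy_2 = 11.5; cz_2 = 8; d_2 = 4; h_2 = 6; cx_3 = 5; cy_3 = 5; cz_3 = 11.5; w_3 = 3.5; d_3 = 2; cx_4 = 4; cy_4 = 5; cz_4 = 6; cx_5 = 13; cy_5 = 6.5; cz_5 = 6; r_5 = 3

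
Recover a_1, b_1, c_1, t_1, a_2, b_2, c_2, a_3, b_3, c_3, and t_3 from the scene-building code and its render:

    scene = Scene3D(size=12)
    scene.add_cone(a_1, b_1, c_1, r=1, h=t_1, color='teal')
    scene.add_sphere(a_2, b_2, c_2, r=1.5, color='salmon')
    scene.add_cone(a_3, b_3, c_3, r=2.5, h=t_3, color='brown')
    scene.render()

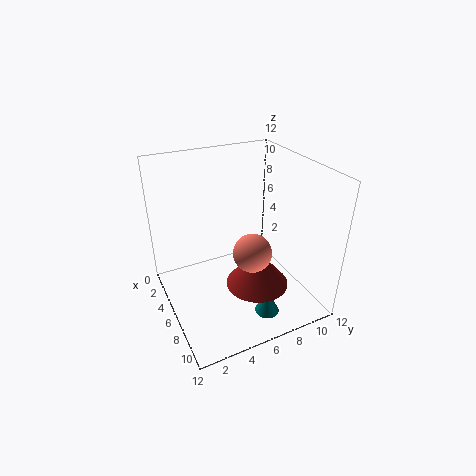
a_1 = 9.5, b_1 = 7, c_1 = 0.5, t_1 = 2, a_2 = 8.5, b_2 = 6, c_2 = 6, a_3 = 8.5, b_3 = 6.5, c_3 = 3, t_3 = 3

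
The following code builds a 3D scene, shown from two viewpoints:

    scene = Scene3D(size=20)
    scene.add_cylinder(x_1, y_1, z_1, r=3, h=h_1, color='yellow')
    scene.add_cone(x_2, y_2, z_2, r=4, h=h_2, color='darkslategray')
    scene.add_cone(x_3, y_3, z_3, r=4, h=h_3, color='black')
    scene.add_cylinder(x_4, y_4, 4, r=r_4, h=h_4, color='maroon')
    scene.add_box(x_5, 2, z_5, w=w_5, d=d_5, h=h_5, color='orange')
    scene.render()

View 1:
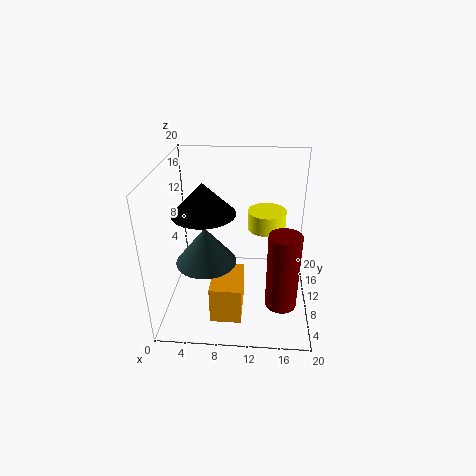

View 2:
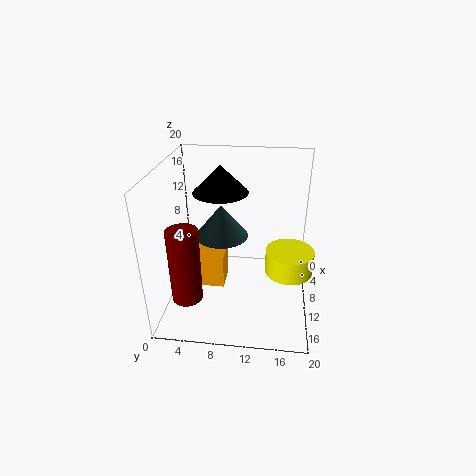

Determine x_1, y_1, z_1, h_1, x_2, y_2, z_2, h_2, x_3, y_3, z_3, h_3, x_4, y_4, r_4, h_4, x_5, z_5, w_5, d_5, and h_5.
x_1 = 14
y_1 = 17
z_1 = 8
h_1 = 3
x_2 = 6
y_2 = 7
z_2 = 8
h_2 = 5
x_3 = 6
y_3 = 7
z_3 = 15
h_3 = 4
x_4 = 16
y_4 = 4
r_4 = 2
h_4 = 10
x_5 = 7
z_5 = 2
w_5 = 4
d_5 = 6
h_5 = 5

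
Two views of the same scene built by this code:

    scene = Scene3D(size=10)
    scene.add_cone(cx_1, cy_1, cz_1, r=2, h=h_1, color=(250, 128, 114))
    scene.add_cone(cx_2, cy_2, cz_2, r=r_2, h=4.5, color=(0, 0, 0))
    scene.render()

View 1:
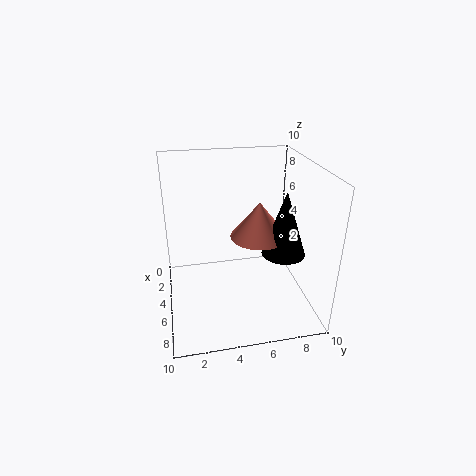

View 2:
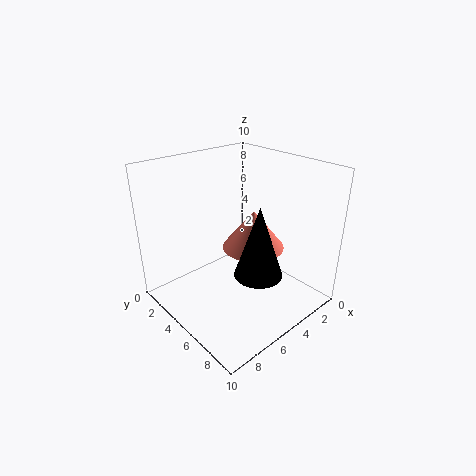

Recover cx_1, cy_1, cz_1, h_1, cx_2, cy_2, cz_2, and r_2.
cx_1 = 5, cy_1 = 6.5, cz_1 = 5, h_1 = 2.5, cx_2 = 6, cy_2 = 8, cz_2 = 4, r_2 = 1.5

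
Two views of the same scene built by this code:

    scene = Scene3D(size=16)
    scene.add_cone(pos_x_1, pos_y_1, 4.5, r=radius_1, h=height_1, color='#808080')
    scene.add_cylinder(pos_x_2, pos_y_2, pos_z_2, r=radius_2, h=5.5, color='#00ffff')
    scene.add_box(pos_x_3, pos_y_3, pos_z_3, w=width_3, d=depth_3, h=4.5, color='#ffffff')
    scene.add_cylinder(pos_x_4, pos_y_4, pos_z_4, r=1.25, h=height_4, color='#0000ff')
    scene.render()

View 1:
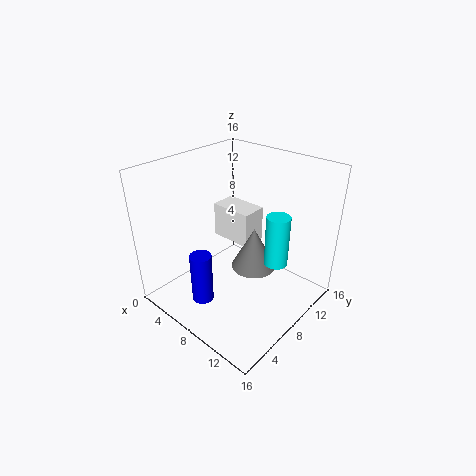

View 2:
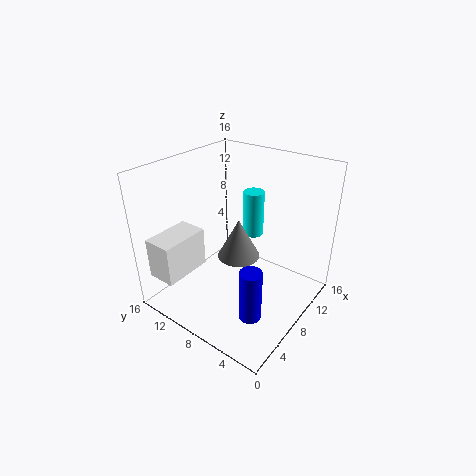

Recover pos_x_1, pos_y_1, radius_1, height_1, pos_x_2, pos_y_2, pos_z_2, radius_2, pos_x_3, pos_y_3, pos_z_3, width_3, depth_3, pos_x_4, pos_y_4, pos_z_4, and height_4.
pos_x_1 = 9.5; pos_y_1 = 9; radius_1 = 2.5; height_1 = 4.75; pos_x_2 = 12.5; pos_y_2 = 9; pos_z_2 = 6.25; radius_2 = 1.25; pos_x_3 = 0.75; pos_y_3 = 11.5; pos_z_3 = 4.25; width_3 = 5.5; depth_3 = 3.25; pos_x_4 = 5.5; pos_y_4 = 4.5; pos_z_4 = 0.25; height_4 = 6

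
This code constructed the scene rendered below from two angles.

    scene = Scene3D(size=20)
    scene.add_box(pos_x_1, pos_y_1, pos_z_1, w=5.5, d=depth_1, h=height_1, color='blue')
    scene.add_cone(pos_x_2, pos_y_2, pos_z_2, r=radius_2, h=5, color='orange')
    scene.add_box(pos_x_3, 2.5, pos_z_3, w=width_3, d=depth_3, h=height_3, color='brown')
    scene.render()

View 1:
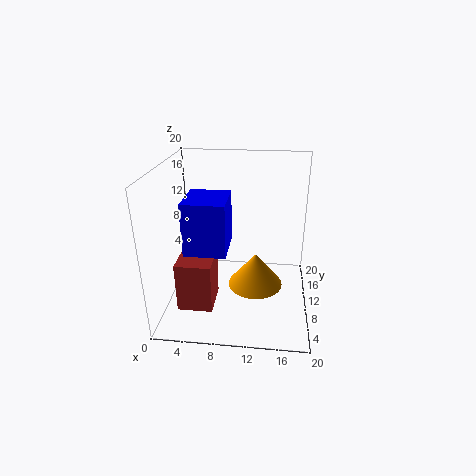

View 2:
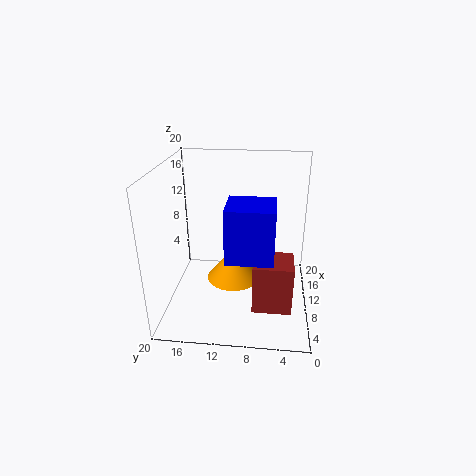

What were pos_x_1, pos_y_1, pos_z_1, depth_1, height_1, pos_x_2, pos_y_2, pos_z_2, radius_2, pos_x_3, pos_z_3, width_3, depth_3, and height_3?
pos_x_1 = 3.5
pos_y_1 = 5
pos_z_1 = 9.5
depth_1 = 6
height_1 = 7
pos_x_2 = 12.5
pos_y_2 = 11
pos_z_2 = 2
radius_2 = 4
pos_x_3 = 3
pos_z_3 = 3
width_3 = 4.5
depth_3 = 5
height_3 = 6.5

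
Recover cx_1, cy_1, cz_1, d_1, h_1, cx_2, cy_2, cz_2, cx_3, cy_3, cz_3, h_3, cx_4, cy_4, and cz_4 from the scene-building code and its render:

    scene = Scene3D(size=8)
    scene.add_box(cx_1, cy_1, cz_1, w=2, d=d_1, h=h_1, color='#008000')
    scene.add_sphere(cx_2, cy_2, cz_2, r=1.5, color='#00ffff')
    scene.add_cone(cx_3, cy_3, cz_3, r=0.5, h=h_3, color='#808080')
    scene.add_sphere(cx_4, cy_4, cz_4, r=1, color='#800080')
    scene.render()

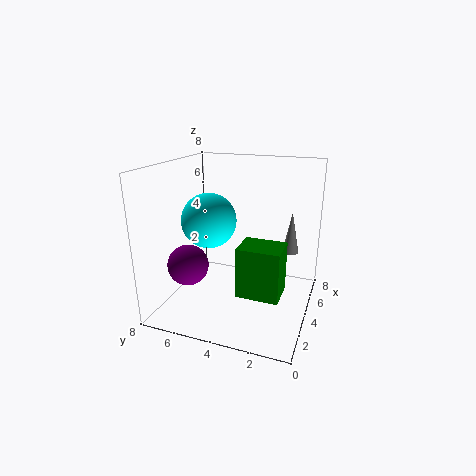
cx_1 = 3.5; cy_1 = 1.5; cz_1 = 0.5; d_1 = 2.5; h_1 = 3; cx_2 = 3.5; cy_2 = 5.5; cz_2 = 5; cx_3 = 6.5; cy_3 = 1.5; cz_3 = 2.5; h_3 = 2.5; cx_4 = 1; cy_4 = 5.5; cz_4 = 3.5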